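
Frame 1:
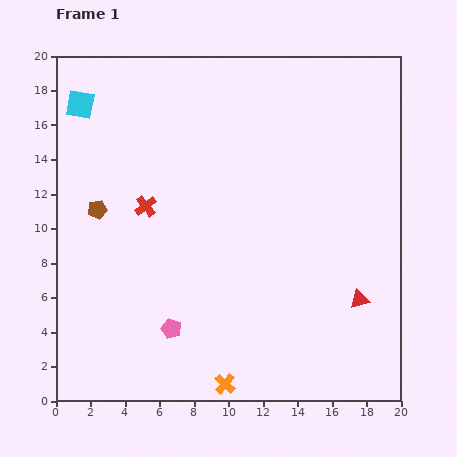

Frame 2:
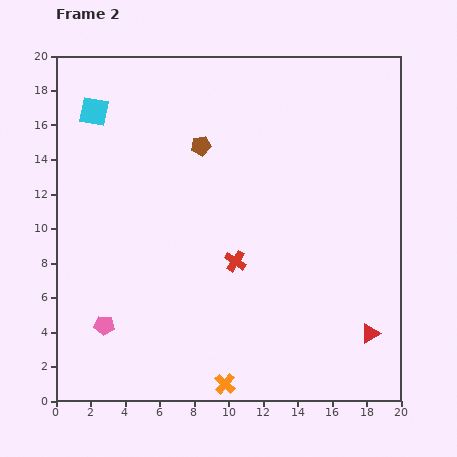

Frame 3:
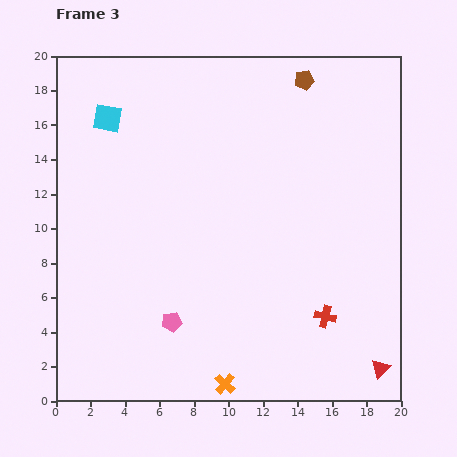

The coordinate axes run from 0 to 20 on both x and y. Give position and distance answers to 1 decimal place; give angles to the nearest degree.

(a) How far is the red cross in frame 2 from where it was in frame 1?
6.1

The red cross moved from (5.2, 11.3) to (10.4, 8.1), a distance of √(5.2² + 3.2²) ≈ 6.1.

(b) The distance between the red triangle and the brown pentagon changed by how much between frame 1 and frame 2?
-1.4

Distance in frame 1: 16.1. Distance in frame 2: 14.7.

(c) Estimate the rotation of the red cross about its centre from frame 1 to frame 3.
38° counter-clockwise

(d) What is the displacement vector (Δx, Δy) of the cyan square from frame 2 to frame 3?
(0.8, -0.4)

The cyan square was at (2.2, 16.8) in frame 2 and (3.0, 16.4) in frame 3.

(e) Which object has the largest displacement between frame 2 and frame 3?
the brown pentagon

(moved 7.1; next 6.1)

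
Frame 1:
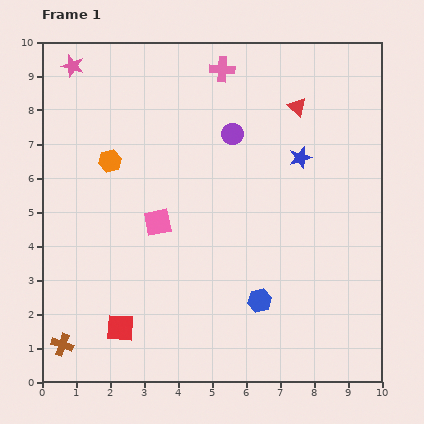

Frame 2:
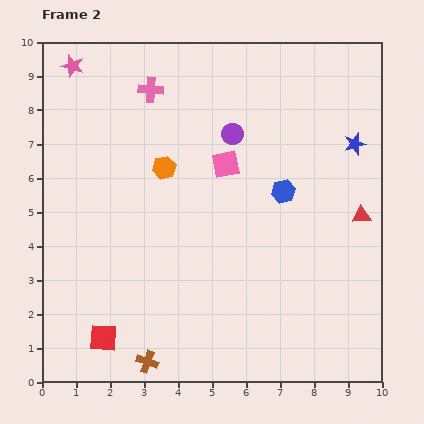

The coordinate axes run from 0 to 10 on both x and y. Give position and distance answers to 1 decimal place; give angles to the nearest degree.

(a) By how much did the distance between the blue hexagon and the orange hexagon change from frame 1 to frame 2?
-2.4

Distance in frame 1: 6.0. Distance in frame 2: 3.6.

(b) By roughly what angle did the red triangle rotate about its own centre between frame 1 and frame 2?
48° counter-clockwise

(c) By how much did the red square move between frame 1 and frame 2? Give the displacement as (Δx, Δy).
(-0.5, -0.3)

The red square was at (2.3, 1.6) in frame 1 and (1.8, 1.3) in frame 2.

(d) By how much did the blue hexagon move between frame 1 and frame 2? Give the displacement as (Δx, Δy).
(0.7, 3.2)

The blue hexagon was at (6.4, 2.4) in frame 1 and (7.1, 5.6) in frame 2.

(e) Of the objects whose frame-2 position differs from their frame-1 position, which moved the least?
the red square

(moved 0.6)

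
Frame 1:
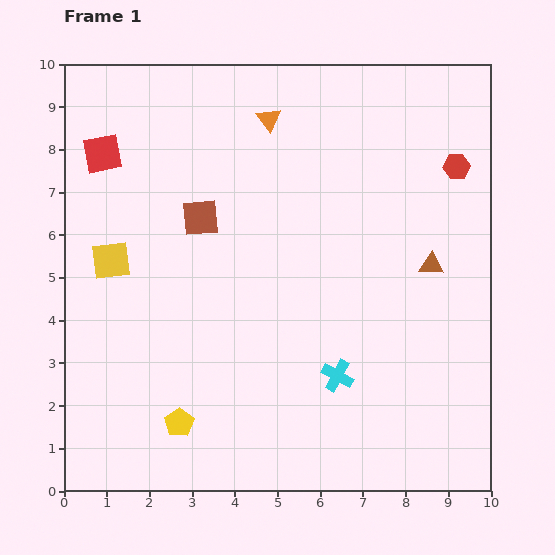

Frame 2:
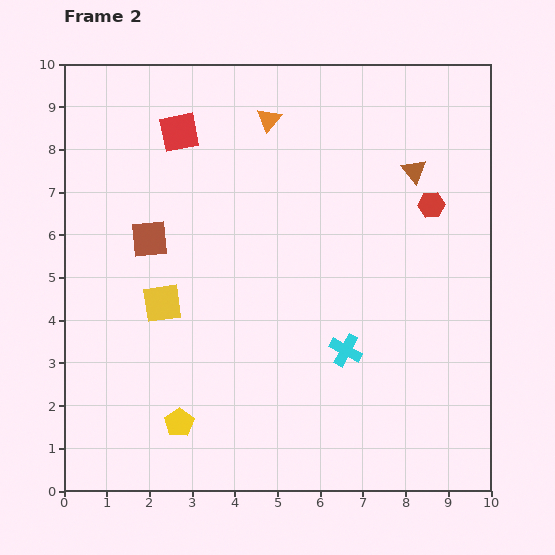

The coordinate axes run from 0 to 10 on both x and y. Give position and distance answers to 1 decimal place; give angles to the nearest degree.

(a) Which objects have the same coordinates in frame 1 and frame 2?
the yellow pentagon, the orange triangle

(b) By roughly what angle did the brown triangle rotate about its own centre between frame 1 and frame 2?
46° clockwise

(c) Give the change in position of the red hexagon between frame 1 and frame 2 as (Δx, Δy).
(-0.6, -0.9)

The red hexagon was at (9.2, 7.6) in frame 1 and (8.6, 6.7) in frame 2.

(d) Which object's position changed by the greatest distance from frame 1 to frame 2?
the brown triangle

(moved 2.2; next 1.9)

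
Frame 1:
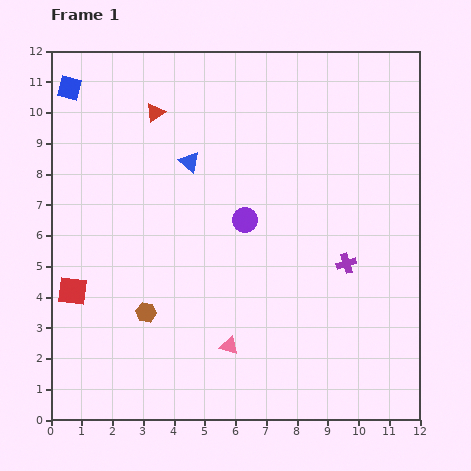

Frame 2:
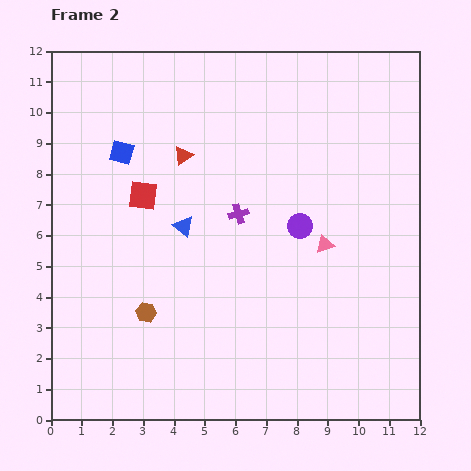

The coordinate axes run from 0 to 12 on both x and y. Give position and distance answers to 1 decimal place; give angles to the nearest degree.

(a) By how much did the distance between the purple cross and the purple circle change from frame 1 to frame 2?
-1.6

Distance in frame 1: 3.6. Distance in frame 2: 2.0.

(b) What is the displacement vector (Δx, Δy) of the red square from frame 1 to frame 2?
(2.3, 3.1)

The red square was at (0.7, 4.2) in frame 1 and (3.0, 7.3) in frame 2.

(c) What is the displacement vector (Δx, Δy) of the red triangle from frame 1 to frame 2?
(0.9, -1.4)

The red triangle was at (3.4, 10.0) in frame 1 and (4.3, 8.6) in frame 2.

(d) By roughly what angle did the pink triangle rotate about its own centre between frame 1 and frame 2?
34° counter-clockwise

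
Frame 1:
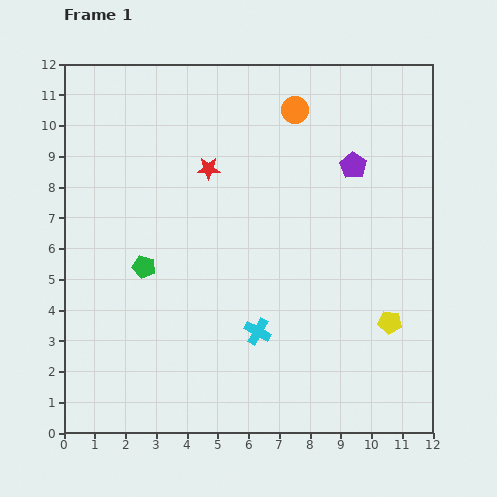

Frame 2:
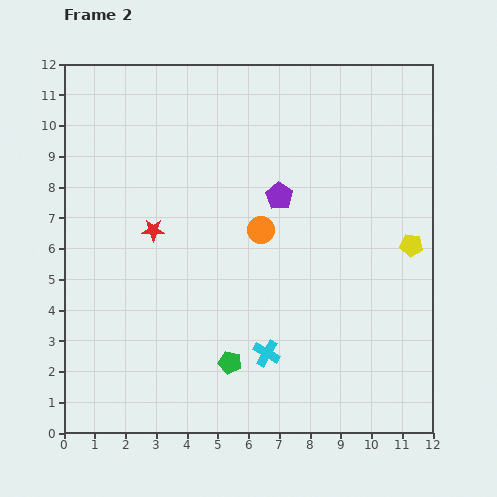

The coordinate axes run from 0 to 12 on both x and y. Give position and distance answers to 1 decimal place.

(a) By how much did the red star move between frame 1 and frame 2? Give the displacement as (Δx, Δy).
(-1.8, -2.0)

The red star was at (4.7, 8.6) in frame 1 and (2.9, 6.6) in frame 2.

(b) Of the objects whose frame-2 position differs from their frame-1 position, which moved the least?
the cyan cross

(moved 0.8)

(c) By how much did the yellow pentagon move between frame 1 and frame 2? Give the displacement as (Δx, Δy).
(0.7, 2.5)

The yellow pentagon was at (10.6, 3.6) in frame 1 and (11.3, 6.1) in frame 2.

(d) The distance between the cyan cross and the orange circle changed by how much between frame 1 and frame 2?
-3.3

Distance in frame 1: 7.3. Distance in frame 2: 4.0.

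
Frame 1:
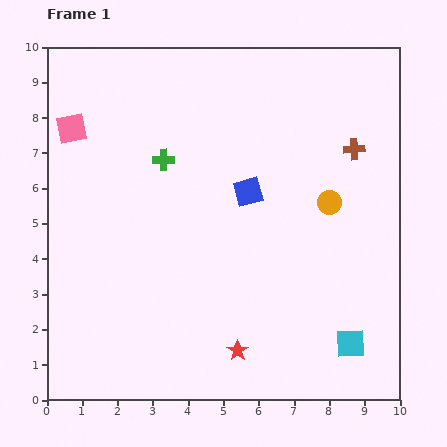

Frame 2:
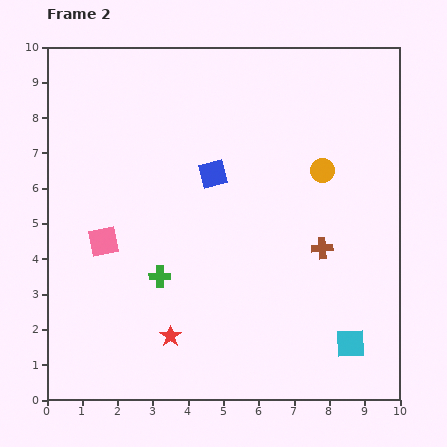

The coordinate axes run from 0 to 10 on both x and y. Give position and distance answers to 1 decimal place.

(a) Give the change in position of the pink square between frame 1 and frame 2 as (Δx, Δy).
(0.9, -3.2)

The pink square was at (0.7, 7.7) in frame 1 and (1.6, 4.5) in frame 2.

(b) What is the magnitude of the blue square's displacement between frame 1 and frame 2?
1.1

The blue square moved from (5.7, 5.9) to (4.7, 6.4), a distance of √(1.0² + 0.5²) ≈ 1.1.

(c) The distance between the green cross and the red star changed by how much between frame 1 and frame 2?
-4.1

Distance in frame 1: 5.8. Distance in frame 2: 1.7.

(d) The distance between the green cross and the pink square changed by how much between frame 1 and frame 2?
-0.9

Distance in frame 1: 2.8. Distance in frame 2: 1.9.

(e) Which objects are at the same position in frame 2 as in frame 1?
the cyan square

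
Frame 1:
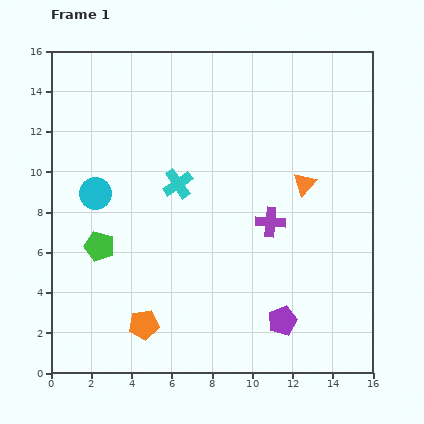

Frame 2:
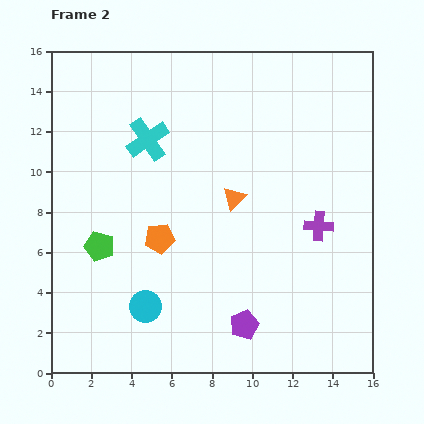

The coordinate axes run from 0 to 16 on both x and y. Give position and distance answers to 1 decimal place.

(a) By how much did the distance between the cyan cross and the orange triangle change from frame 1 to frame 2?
-1.1

Distance in frame 1: 6.3. Distance in frame 2: 5.2.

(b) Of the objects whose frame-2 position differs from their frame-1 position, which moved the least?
the purple pentagon

(moved 1.9)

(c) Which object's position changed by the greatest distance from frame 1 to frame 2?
the cyan circle

(moved 6.1; next 4.4)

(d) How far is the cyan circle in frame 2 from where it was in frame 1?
6.1

The cyan circle moved from (2.2, 8.9) to (4.7, 3.3), a distance of √(2.5² + 5.6²) ≈ 6.1.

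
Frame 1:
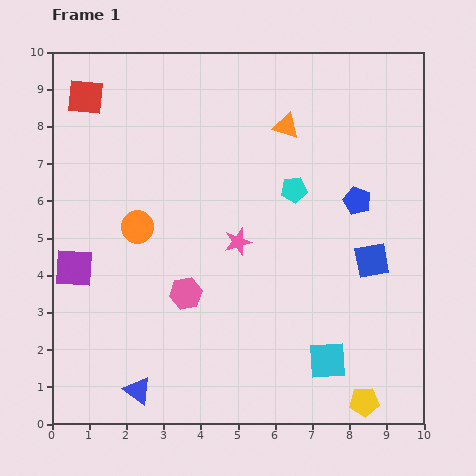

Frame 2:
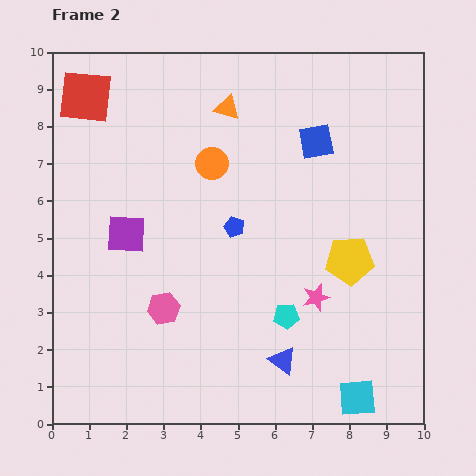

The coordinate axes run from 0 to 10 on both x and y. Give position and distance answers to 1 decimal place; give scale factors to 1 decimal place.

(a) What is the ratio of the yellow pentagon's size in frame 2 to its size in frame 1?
1.7×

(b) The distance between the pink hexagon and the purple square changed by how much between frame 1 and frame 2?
-0.9

Distance in frame 1: 3.1. Distance in frame 2: 2.2.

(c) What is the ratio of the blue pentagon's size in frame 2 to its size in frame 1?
0.7×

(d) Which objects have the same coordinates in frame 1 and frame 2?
the red square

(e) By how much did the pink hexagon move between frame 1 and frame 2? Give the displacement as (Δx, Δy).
(-0.6, -0.4)

The pink hexagon was at (3.6, 3.5) in frame 1 and (3.0, 3.1) in frame 2.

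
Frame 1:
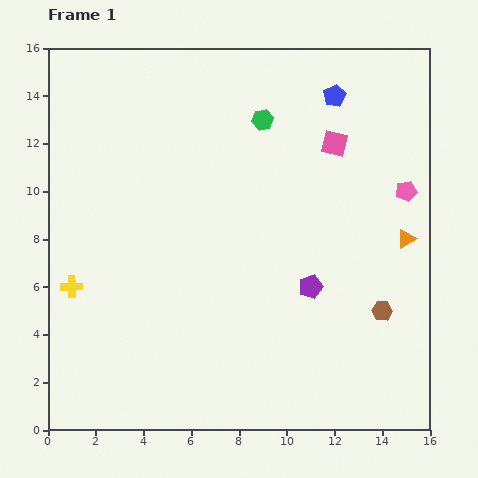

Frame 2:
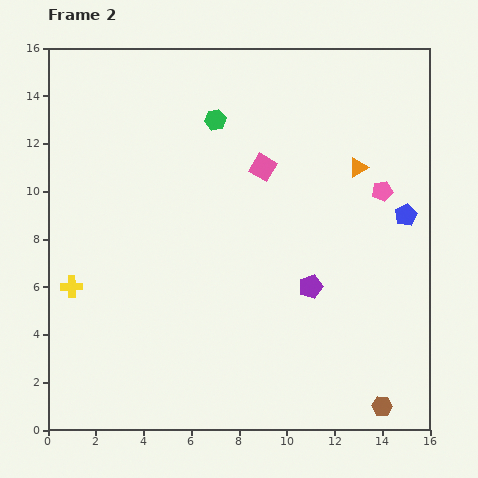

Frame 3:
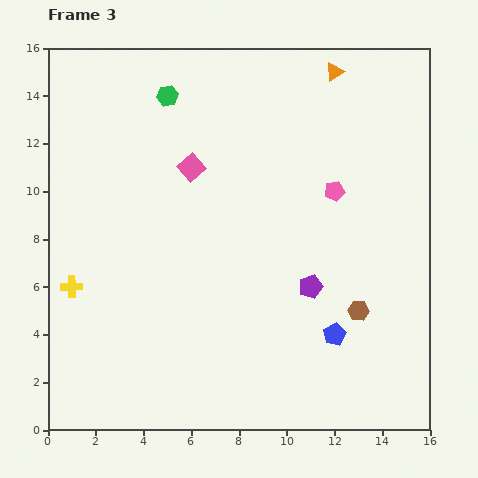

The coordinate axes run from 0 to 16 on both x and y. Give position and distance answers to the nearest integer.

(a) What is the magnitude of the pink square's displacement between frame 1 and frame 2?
3

The pink square moved from (12, 12) to (9, 11), a distance of √(3² + 1²) ≈ 3.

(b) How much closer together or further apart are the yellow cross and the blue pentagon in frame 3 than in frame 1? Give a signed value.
-3

Distance in frame 1: 14. Distance in frame 3: 11.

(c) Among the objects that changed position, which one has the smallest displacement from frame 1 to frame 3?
the brown hexagon

(moved 1)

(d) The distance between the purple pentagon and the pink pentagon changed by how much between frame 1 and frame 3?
-2

Distance in frame 1: 6. Distance in frame 3: 4.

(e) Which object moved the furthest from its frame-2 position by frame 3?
the blue pentagon

(moved 6; next 4)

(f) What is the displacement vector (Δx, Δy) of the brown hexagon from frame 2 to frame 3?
(-1, 4)

The brown hexagon was at (14, 1) in frame 2 and (13, 5) in frame 3.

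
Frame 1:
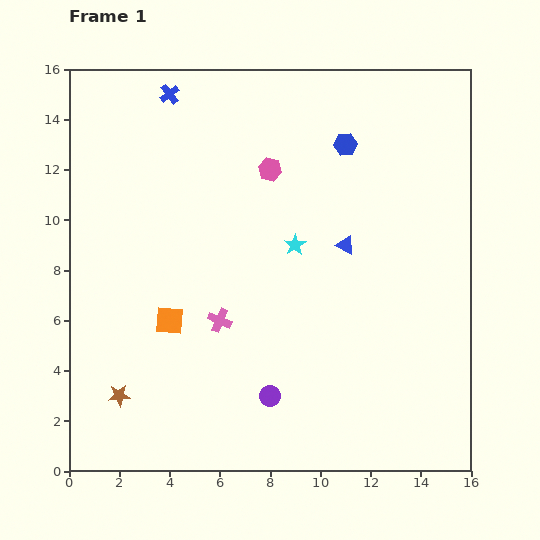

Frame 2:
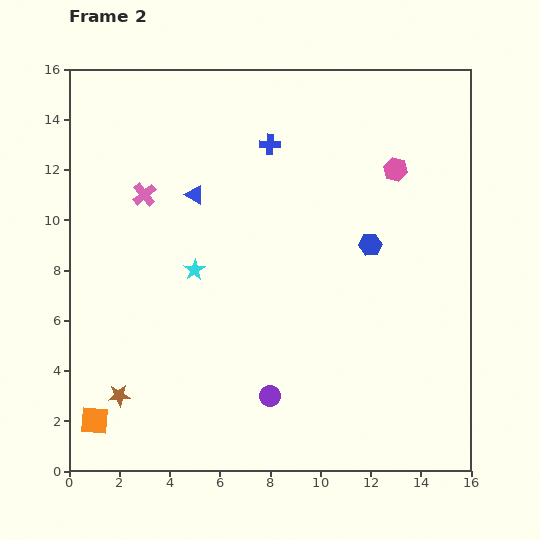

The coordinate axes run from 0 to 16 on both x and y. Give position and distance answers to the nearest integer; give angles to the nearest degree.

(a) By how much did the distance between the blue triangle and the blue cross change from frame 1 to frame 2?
-5

Distance in frame 1: 9. Distance in frame 2: 4.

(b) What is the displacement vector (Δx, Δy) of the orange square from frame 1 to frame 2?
(-3, -4)

The orange square was at (4, 6) in frame 1 and (1, 2) in frame 2.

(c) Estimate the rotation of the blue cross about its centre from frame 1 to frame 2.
39° clockwise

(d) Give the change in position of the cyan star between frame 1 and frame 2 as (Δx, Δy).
(-4, -1)

The cyan star was at (9, 9) in frame 1 and (5, 8) in frame 2.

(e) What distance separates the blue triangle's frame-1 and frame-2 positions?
6

The blue triangle moved from (11, 9) to (5, 11), a distance of √(6² + 2²) ≈ 6.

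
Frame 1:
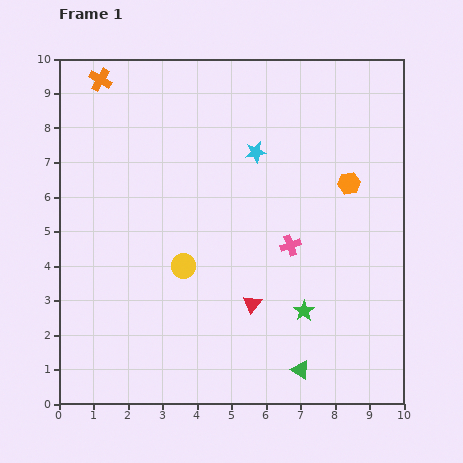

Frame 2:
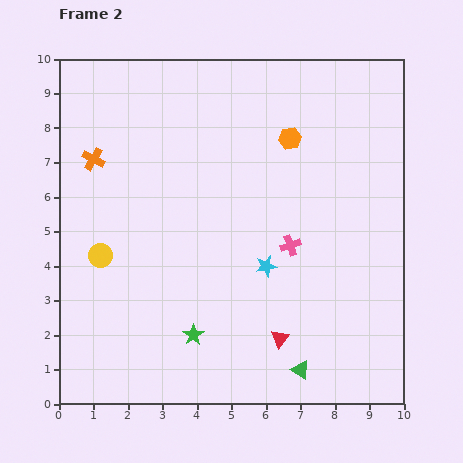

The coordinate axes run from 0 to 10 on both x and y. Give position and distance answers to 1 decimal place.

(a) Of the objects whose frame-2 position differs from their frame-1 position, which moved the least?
the red triangle

(moved 1.3)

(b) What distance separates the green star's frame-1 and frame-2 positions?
3.3

The green star moved from (7.1, 2.7) to (3.9, 2.0), a distance of √(3.2² + 0.7²) ≈ 3.3.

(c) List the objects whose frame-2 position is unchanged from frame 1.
the green triangle, the pink cross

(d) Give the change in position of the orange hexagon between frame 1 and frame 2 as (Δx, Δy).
(-1.7, 1.3)

The orange hexagon was at (8.4, 6.4) in frame 1 and (6.7, 7.7) in frame 2.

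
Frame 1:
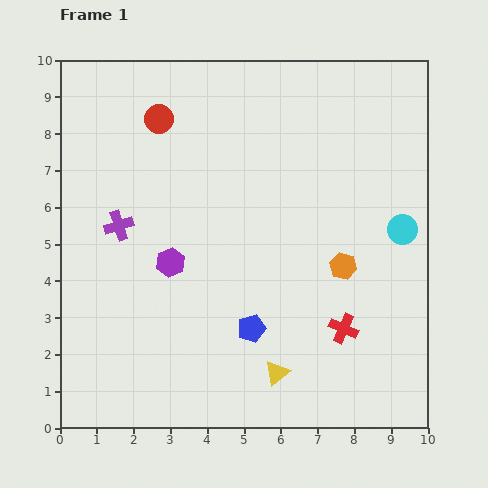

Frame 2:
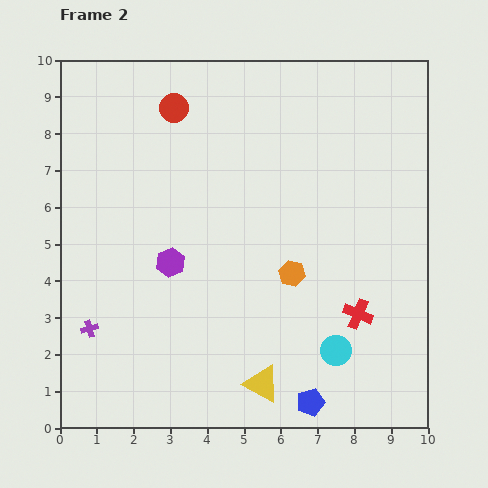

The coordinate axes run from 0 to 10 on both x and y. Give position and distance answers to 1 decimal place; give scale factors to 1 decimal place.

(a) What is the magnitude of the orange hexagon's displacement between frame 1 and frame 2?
1.4

The orange hexagon moved from (7.7, 4.4) to (6.3, 4.2), a distance of √(1.4² + 0.2²) ≈ 1.4.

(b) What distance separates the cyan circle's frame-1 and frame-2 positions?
3.8

The cyan circle moved from (9.3, 5.4) to (7.5, 2.1), a distance of √(1.8² + 3.3²) ≈ 3.8.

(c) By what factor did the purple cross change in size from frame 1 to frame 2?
0.6×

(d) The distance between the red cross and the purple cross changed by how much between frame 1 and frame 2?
+0.6

Distance in frame 1: 6.7. Distance in frame 2: 7.3.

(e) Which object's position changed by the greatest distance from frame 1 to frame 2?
the cyan circle

(moved 3.8; next 2.9)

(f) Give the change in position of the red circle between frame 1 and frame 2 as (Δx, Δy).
(0.4, 0.3)

The red circle was at (2.7, 8.4) in frame 1 and (3.1, 8.7) in frame 2.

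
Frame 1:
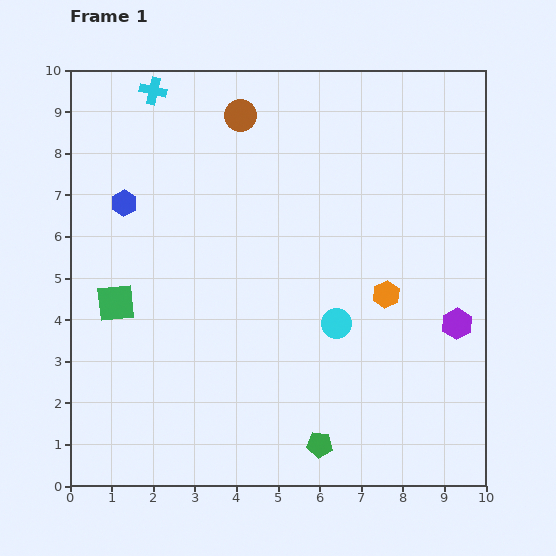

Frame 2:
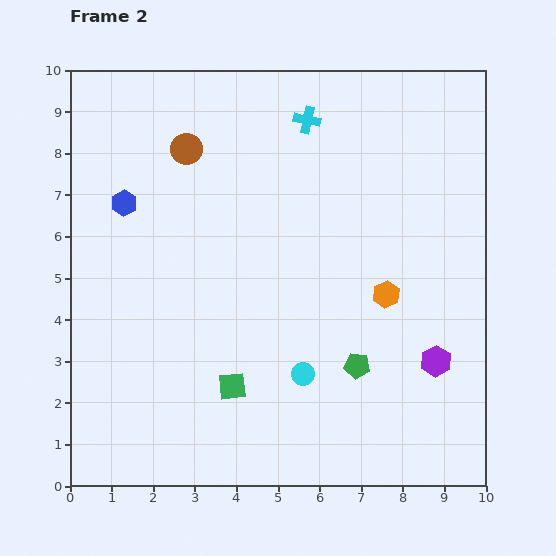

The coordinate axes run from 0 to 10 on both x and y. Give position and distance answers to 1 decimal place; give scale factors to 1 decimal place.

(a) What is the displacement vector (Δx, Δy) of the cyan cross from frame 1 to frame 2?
(3.7, -0.7)

The cyan cross was at (2.0, 9.5) in frame 1 and (5.7, 8.8) in frame 2.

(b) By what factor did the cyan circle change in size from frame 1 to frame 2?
0.7×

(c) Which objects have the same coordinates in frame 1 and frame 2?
the orange hexagon, the blue hexagon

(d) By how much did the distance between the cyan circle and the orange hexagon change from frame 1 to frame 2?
+1.4

Distance in frame 1: 1.4. Distance in frame 2: 2.8.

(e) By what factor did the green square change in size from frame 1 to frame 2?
0.7×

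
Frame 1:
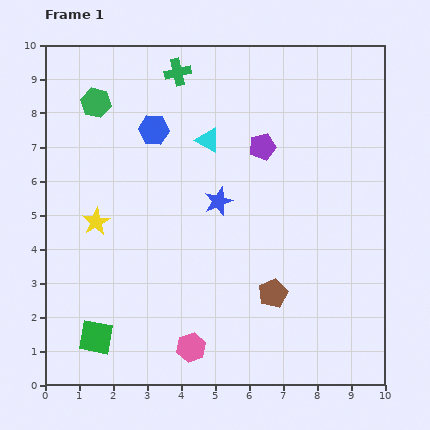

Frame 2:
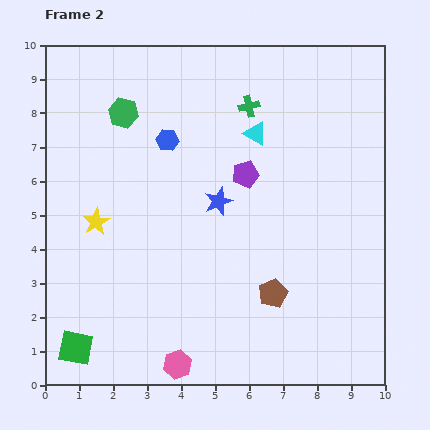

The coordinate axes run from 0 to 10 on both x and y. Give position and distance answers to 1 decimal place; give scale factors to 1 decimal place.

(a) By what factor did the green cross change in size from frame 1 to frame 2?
0.8×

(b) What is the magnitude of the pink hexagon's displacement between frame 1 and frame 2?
0.6

The pink hexagon moved from (4.3, 1.1) to (3.9, 0.6), a distance of √(0.4² + 0.5²) ≈ 0.6.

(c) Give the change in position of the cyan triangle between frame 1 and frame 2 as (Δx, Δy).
(1.4, 0.2)

The cyan triangle was at (4.8, 7.2) in frame 1 and (6.2, 7.4) in frame 2.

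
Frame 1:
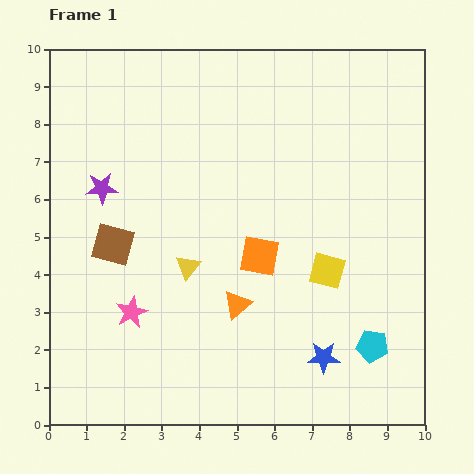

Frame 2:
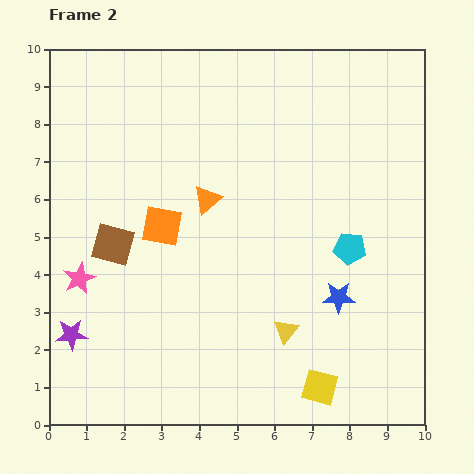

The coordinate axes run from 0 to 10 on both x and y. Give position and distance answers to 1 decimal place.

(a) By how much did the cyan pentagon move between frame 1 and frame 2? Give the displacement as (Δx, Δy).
(-0.6, 2.6)

The cyan pentagon was at (8.6, 2.1) in frame 1 and (8.0, 4.7) in frame 2.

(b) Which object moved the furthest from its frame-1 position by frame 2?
the purple star

(moved 4.0; next 3.1)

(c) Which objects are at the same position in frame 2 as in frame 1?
the brown square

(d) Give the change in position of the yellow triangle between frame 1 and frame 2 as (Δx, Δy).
(2.6, -1.7)

The yellow triangle was at (3.7, 4.2) in frame 1 and (6.3, 2.5) in frame 2.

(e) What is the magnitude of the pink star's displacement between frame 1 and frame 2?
1.7

The pink star moved from (2.2, 3.0) to (0.8, 3.9), a distance of √(1.4² + 0.9²) ≈ 1.7.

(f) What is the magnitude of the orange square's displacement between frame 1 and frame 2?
2.7

The orange square moved from (5.6, 4.5) to (3.0, 5.3), a distance of √(2.6² + 0.8²) ≈ 2.7.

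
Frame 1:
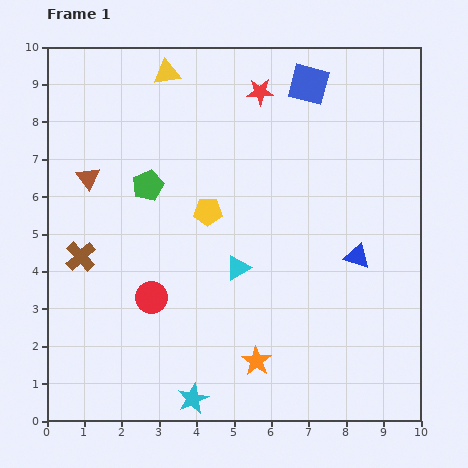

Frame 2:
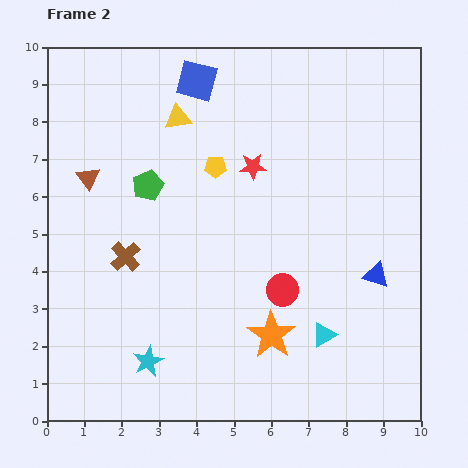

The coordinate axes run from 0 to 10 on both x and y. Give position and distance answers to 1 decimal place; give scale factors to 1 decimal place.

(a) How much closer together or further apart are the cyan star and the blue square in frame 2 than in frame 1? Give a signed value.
-1.4

Distance in frame 1: 9.0. Distance in frame 2: 7.6.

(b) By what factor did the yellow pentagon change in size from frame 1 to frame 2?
0.8×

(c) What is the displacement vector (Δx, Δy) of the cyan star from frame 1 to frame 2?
(-1.2, 1.0)

The cyan star was at (3.9, 0.6) in frame 1 and (2.7, 1.6) in frame 2.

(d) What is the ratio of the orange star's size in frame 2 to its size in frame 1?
1.6×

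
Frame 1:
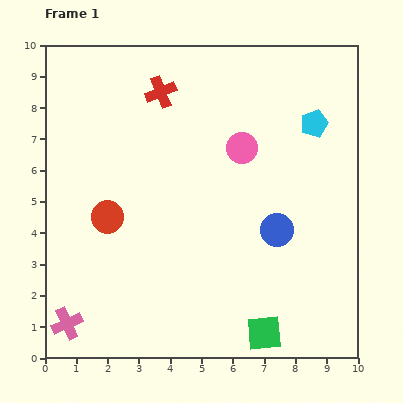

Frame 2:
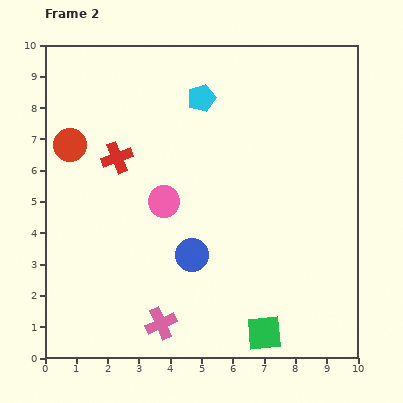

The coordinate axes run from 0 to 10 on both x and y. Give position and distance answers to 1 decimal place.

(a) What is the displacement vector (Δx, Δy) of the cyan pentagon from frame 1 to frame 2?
(-3.6, 0.8)

The cyan pentagon was at (8.6, 7.5) in frame 1 and (5.0, 8.3) in frame 2.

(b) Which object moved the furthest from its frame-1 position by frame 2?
the cyan pentagon

(moved 3.7; next 3.0)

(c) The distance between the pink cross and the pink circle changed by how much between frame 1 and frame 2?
-4.0

Distance in frame 1: 7.9. Distance in frame 2: 3.9.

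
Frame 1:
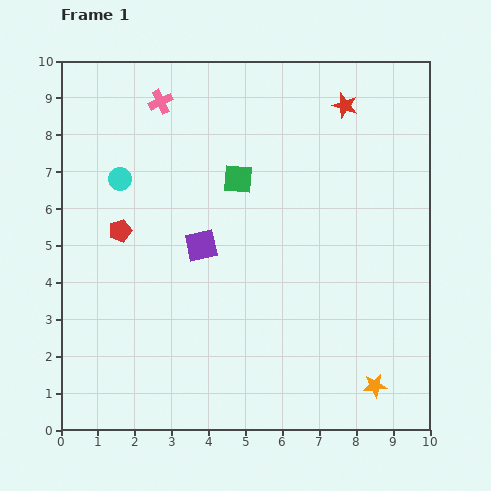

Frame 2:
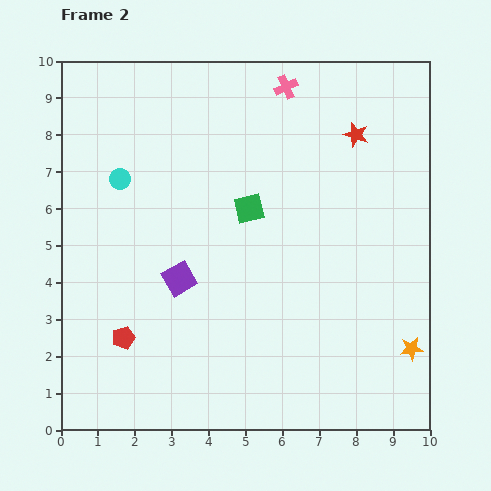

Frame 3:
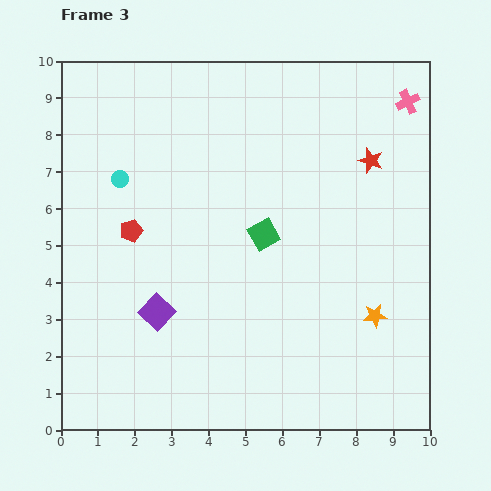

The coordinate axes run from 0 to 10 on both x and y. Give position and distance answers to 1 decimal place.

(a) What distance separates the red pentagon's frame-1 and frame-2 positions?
2.9

The red pentagon moved from (1.6, 5.4) to (1.7, 2.5), a distance of √(0.1² + 2.9²) ≈ 2.9.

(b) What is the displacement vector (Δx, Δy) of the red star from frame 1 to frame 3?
(0.7, -1.5)

The red star was at (7.7, 8.8) in frame 1 and (8.4, 7.3) in frame 3.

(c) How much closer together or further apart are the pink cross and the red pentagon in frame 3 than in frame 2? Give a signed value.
+0.2

Distance in frame 2: 8.1. Distance in frame 3: 8.3.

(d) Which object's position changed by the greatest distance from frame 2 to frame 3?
the pink cross

(moved 3.3; next 2.9)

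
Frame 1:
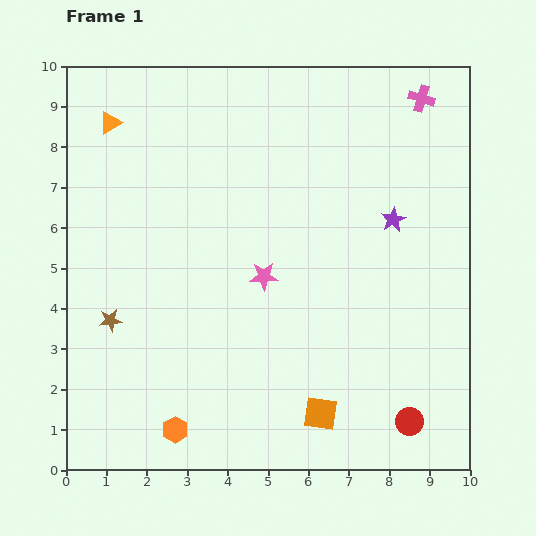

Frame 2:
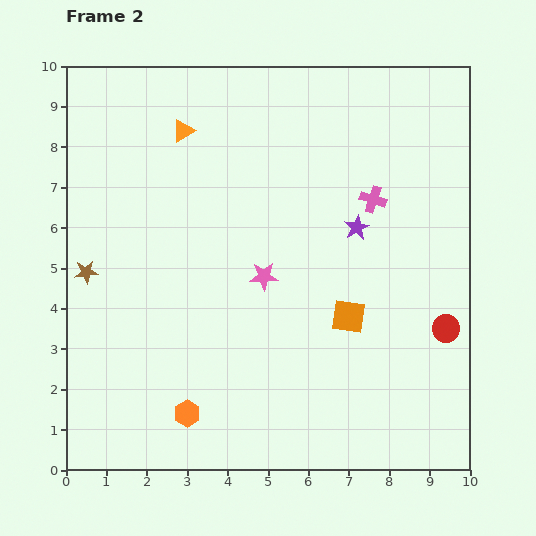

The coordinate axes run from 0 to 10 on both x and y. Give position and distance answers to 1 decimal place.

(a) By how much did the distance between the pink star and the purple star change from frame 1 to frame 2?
-0.9

Distance in frame 1: 3.5. Distance in frame 2: 2.6.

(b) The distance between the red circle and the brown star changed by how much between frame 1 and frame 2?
+1.2

Distance in frame 1: 7.8. Distance in frame 2: 9.0.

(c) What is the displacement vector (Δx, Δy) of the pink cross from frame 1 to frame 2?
(-1.2, -2.5)

The pink cross was at (8.8, 9.2) in frame 1 and (7.6, 6.7) in frame 2.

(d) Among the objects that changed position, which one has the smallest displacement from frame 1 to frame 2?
the orange hexagon

(moved 0.5)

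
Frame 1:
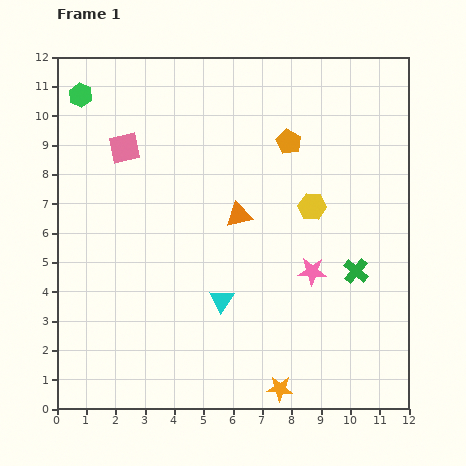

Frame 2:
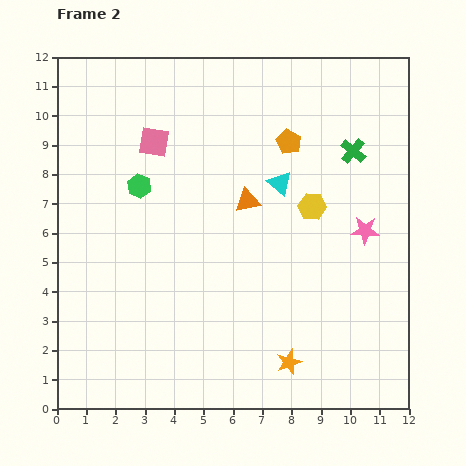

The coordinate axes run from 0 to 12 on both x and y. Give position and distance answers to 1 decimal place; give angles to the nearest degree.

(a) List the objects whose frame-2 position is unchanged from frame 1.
the orange pentagon, the yellow hexagon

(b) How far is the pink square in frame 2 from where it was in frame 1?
1.0

The pink square moved from (2.3, 8.9) to (3.3, 9.1), a distance of √(1.0² + 0.2²) ≈ 1.0.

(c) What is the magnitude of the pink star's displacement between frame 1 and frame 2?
2.3

The pink star moved from (8.7, 4.7) to (10.5, 6.1), a distance of √(1.8² + 1.4²) ≈ 2.3.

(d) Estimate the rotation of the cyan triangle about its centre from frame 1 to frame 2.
23° counter-clockwise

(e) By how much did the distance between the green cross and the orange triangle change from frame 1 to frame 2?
-0.4

Distance in frame 1: 4.4. Distance in frame 2: 4.0.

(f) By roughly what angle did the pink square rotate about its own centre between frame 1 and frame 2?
22° clockwise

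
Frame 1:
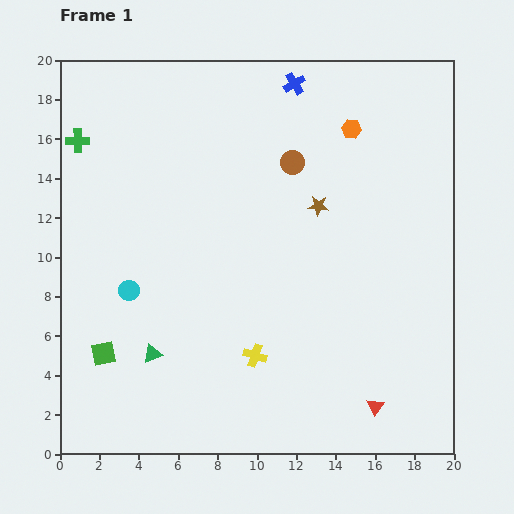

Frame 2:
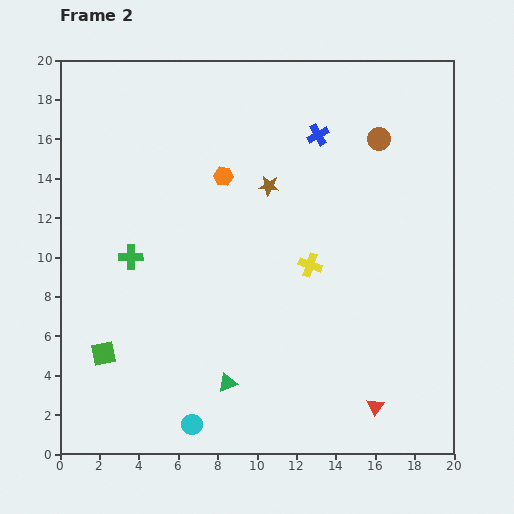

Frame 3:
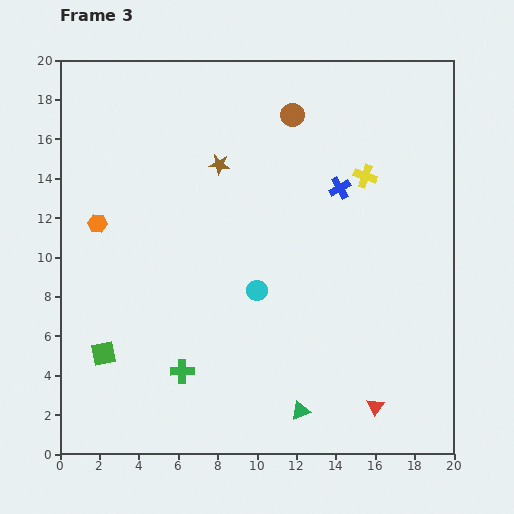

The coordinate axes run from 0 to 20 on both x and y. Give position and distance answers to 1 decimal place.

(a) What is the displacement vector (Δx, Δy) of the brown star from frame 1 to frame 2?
(-2.5, 1.0)

The brown star was at (13.1, 12.6) in frame 1 and (10.6, 13.6) in frame 2.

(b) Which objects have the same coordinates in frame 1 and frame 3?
the red triangle, the green square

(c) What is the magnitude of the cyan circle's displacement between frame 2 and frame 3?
7.6

The cyan circle moved from (6.7, 1.5) to (10.0, 8.3), a distance of √(3.3² + 6.8²) ≈ 7.6.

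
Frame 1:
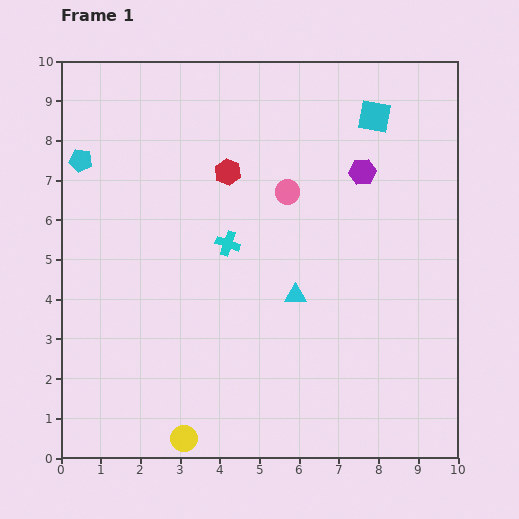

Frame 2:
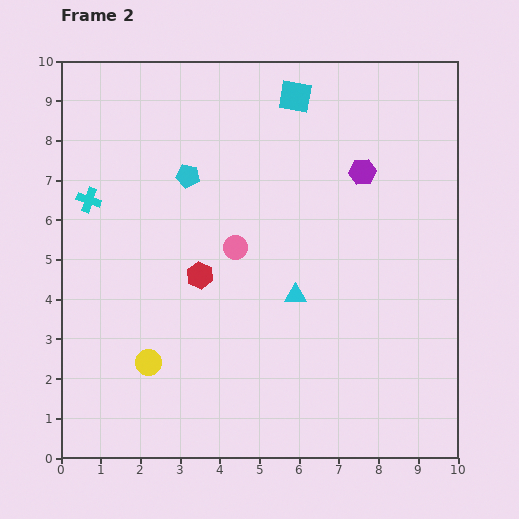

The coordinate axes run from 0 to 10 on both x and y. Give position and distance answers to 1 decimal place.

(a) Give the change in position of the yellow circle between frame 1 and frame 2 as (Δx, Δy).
(-0.9, 1.9)

The yellow circle was at (3.1, 0.5) in frame 1 and (2.2, 2.4) in frame 2.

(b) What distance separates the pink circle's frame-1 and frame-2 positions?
1.9

The pink circle moved from (5.7, 6.7) to (4.4, 5.3), a distance of √(1.3² + 1.4²) ≈ 1.9.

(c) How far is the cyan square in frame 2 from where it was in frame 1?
2.1

The cyan square moved from (7.9, 8.6) to (5.9, 9.1), a distance of √(2.0² + 0.5²) ≈ 2.1.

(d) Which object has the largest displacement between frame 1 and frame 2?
the cyan cross

(moved 3.7; next 2.7)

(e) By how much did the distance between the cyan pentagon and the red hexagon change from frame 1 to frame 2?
-1.2

Distance in frame 1: 3.7. Distance in frame 2: 2.5.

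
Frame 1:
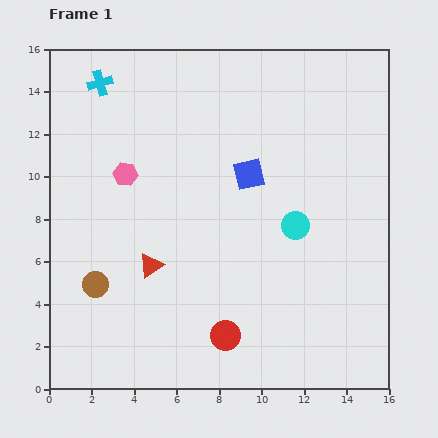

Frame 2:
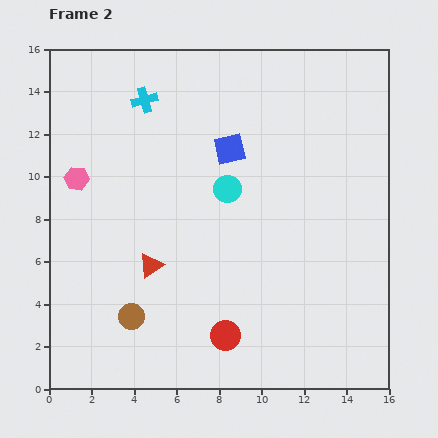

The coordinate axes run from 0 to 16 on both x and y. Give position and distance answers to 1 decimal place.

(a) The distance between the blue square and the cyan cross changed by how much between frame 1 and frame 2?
-3.6

Distance in frame 1: 8.2. Distance in frame 2: 4.6.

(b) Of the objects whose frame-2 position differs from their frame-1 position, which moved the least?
the blue square

(moved 1.5)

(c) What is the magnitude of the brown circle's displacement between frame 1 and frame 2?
2.3

The brown circle moved from (2.2, 4.9) to (3.9, 3.4), a distance of √(1.7² + 1.5²) ≈ 2.3.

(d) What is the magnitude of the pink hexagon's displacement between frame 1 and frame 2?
2.3

The pink hexagon moved from (3.6, 10.1) to (1.3, 9.9), a distance of √(2.3² + 0.2²) ≈ 2.3.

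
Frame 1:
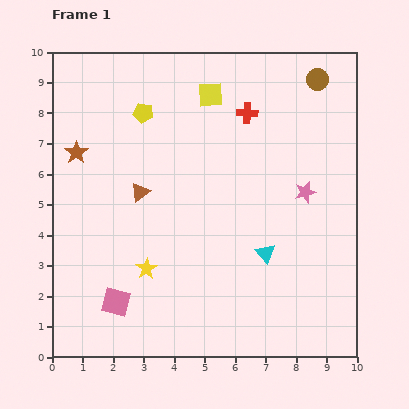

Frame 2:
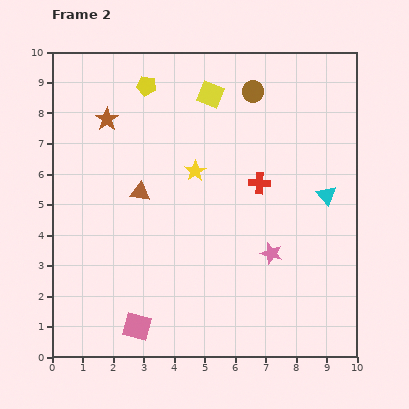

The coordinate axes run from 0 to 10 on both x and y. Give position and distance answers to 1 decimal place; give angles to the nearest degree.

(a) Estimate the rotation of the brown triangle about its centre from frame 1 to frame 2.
44° clockwise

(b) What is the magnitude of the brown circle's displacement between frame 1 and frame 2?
2.1

The brown circle moved from (8.7, 9.1) to (6.6, 8.7), a distance of √(2.1² + 0.4²) ≈ 2.1.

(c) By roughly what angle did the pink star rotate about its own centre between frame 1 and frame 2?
31° clockwise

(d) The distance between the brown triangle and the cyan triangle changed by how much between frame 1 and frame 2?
+1.5

Distance in frame 1: 4.6. Distance in frame 2: 6.1.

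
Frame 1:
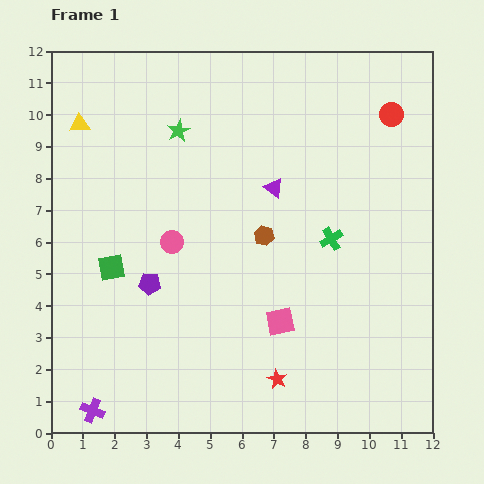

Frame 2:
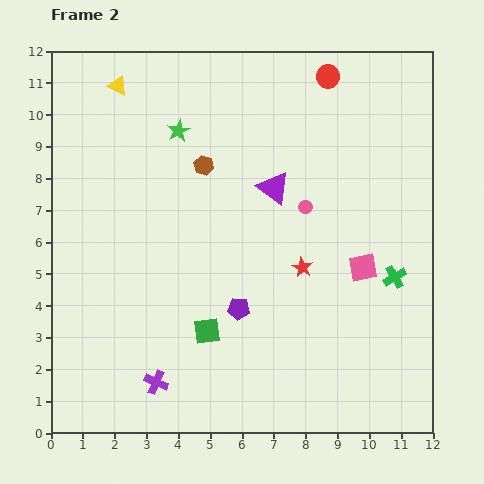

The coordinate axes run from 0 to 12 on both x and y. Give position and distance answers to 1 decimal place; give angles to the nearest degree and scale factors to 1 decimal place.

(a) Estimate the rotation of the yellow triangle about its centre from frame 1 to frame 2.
30° clockwise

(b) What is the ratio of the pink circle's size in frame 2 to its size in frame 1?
0.6×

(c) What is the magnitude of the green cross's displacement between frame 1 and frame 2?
2.3

The green cross moved from (8.8, 6.1) to (10.8, 4.9), a distance of √(2.0² + 1.2²) ≈ 2.3.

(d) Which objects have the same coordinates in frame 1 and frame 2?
the purple triangle, the green star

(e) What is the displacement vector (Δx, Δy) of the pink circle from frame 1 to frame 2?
(4.2, 1.1)

The pink circle was at (3.8, 6.0) in frame 1 and (8.0, 7.1) in frame 2.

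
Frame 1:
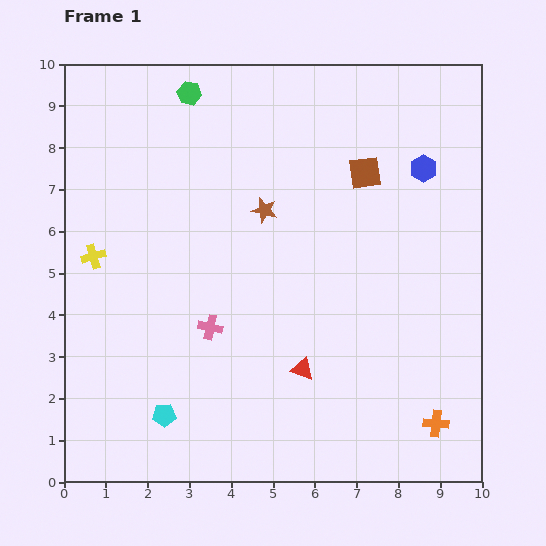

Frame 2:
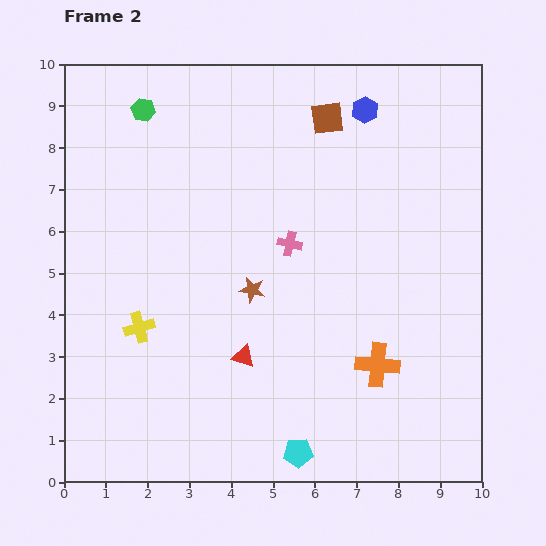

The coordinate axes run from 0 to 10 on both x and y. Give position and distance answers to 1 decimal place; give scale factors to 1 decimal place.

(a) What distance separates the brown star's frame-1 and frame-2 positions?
1.9

The brown star moved from (4.8, 6.5) to (4.5, 4.6), a distance of √(0.3² + 1.9²) ≈ 1.9.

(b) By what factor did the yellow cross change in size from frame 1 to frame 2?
1.3×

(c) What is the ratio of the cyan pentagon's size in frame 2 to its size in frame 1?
1.3×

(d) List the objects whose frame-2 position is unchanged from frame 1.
none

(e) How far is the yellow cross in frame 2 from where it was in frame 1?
2.0

The yellow cross moved from (0.7, 5.4) to (1.8, 3.7), a distance of √(1.1² + 1.7²) ≈ 2.0.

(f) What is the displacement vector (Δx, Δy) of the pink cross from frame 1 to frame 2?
(1.9, 2.0)

The pink cross was at (3.5, 3.7) in frame 1 and (5.4, 5.7) in frame 2.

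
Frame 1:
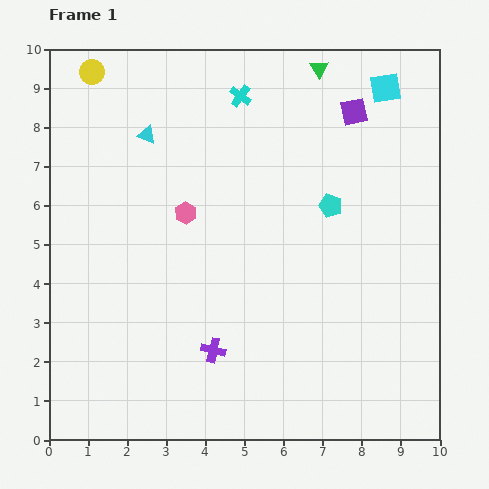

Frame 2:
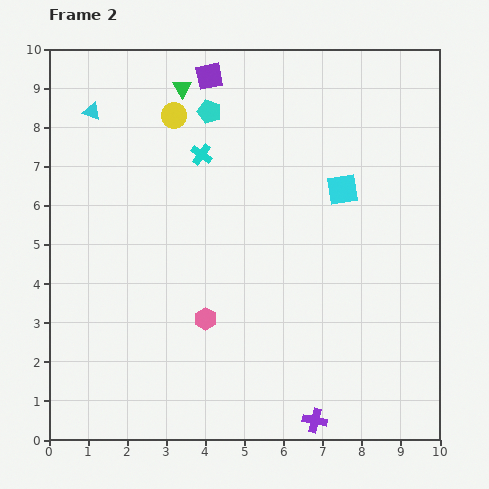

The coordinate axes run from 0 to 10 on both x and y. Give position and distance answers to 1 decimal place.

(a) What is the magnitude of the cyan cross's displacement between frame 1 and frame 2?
1.8

The cyan cross moved from (4.9, 8.8) to (3.9, 7.3), a distance of √(1.0² + 1.5²) ≈ 1.8.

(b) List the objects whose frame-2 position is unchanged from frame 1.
none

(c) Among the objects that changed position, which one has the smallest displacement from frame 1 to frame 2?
the cyan triangle

(moved 1.5)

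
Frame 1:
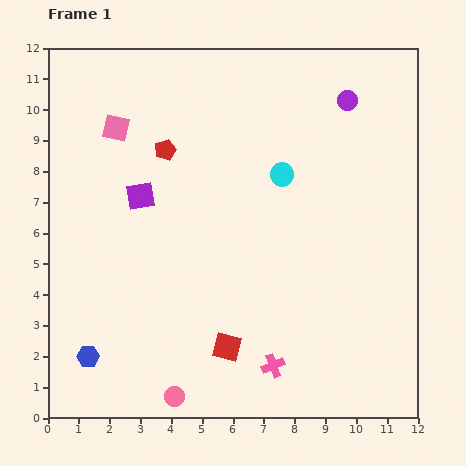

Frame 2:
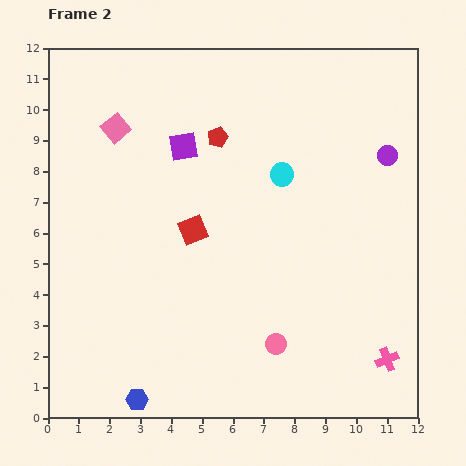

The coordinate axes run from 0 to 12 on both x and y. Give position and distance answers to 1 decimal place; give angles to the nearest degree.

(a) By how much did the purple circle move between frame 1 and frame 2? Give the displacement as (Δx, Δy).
(1.3, -1.8)

The purple circle was at (9.7, 10.3) in frame 1 and (11.0, 8.5) in frame 2.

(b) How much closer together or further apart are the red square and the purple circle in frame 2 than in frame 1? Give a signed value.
-2.2

Distance in frame 1: 8.9. Distance in frame 2: 6.7.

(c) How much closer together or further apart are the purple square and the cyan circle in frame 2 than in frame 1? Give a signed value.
-1.4

Distance in frame 1: 4.7. Distance in frame 2: 3.3.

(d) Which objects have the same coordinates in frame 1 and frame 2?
the pink square, the cyan circle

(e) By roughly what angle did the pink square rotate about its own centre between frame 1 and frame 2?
39° clockwise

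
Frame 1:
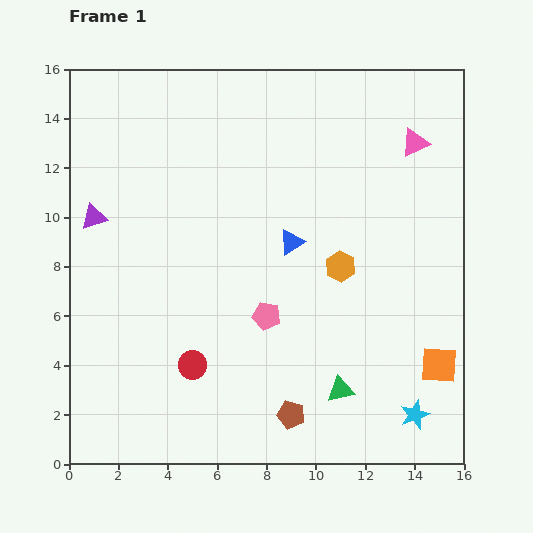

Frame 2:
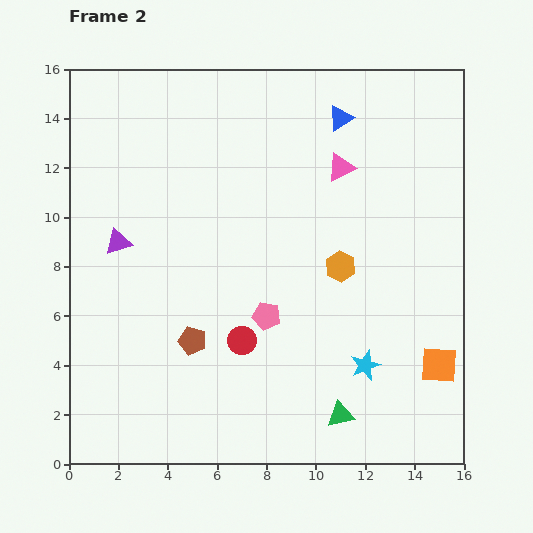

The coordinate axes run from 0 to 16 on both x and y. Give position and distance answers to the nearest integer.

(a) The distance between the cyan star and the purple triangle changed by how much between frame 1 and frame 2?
-4

Distance in frame 1: 15. Distance in frame 2: 11.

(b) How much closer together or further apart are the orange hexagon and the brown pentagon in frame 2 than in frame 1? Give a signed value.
+1

Distance in frame 1: 6. Distance in frame 2: 7.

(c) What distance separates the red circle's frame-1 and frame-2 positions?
2

The red circle moved from (5, 4) to (7, 5), a distance of √(2² + 1²) ≈ 2.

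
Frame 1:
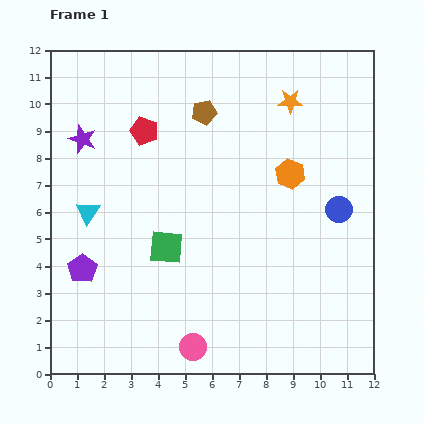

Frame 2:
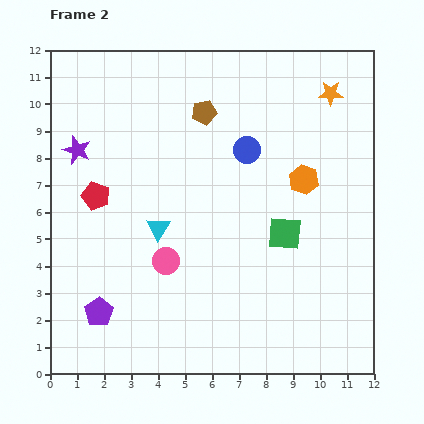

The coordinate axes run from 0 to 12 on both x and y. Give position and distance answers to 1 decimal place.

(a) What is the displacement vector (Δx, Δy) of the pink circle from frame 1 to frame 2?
(-1.0, 3.2)

The pink circle was at (5.3, 1.0) in frame 1 and (4.3, 4.2) in frame 2.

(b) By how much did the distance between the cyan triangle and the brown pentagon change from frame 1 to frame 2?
-1.1

Distance in frame 1: 5.7. Distance in frame 2: 4.6.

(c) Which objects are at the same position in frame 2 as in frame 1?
the brown pentagon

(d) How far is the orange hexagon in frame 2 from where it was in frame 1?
0.5

The orange hexagon moved from (8.9, 7.4) to (9.4, 7.2), a distance of √(0.5² + 0.2²) ≈ 0.5.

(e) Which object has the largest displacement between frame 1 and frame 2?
the green square

(moved 4.4; next 4.0)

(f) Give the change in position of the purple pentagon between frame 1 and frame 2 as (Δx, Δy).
(0.6, -1.6)

The purple pentagon was at (1.2, 3.9) in frame 1 and (1.8, 2.3) in frame 2.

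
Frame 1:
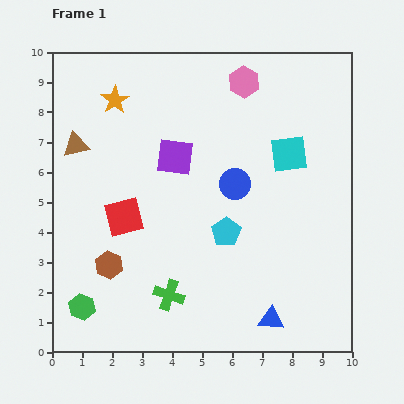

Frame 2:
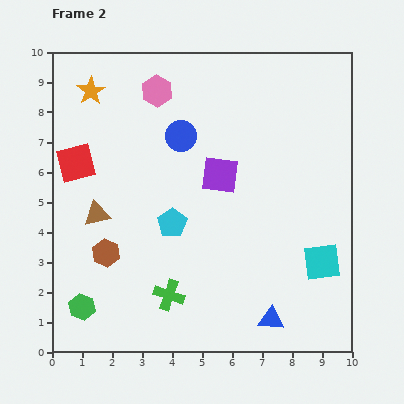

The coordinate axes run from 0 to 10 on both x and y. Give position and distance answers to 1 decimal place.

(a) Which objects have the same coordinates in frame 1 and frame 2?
the blue triangle, the green hexagon, the green cross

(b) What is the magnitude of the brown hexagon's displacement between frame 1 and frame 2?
0.4

The brown hexagon moved from (1.9, 2.9) to (1.8, 3.3), a distance of √(0.1² + 0.4²) ≈ 0.4.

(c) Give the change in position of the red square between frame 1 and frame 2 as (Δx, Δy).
(-1.6, 1.8)

The red square was at (2.4, 4.5) in frame 1 and (0.8, 6.3) in frame 2.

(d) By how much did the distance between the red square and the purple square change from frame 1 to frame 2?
+2.2

Distance in frame 1: 2.6. Distance in frame 2: 4.8.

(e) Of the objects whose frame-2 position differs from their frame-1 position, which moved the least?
the brown hexagon

(moved 0.4)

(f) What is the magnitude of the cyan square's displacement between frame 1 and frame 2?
3.8

The cyan square moved from (7.9, 6.6) to (9.0, 3.0), a distance of √(1.1² + 3.6²) ≈ 3.8.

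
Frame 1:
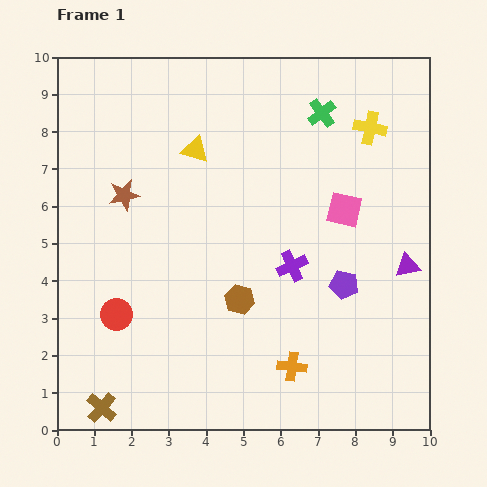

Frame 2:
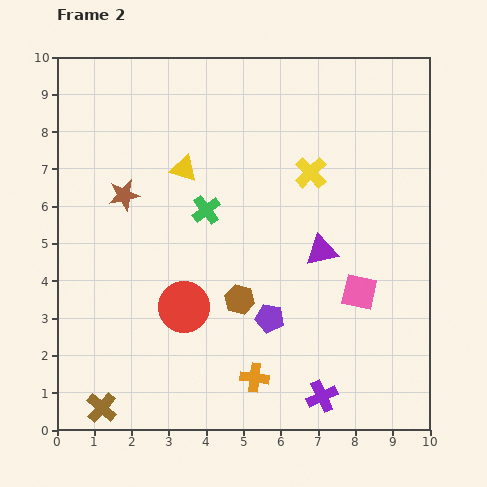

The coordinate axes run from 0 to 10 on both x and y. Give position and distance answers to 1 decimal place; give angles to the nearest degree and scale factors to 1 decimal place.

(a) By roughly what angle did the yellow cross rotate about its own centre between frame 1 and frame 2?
34° clockwise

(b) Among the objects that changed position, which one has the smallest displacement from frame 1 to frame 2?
the yellow triangle

(moved 0.6)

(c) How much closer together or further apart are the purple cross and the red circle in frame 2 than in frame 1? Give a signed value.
-0.5

Distance in frame 1: 4.9. Distance in frame 2: 4.4.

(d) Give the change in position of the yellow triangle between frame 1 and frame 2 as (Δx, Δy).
(-0.3, -0.5)

The yellow triangle was at (3.7, 7.5) in frame 1 and (3.4, 7.0) in frame 2.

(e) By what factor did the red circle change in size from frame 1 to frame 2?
1.6×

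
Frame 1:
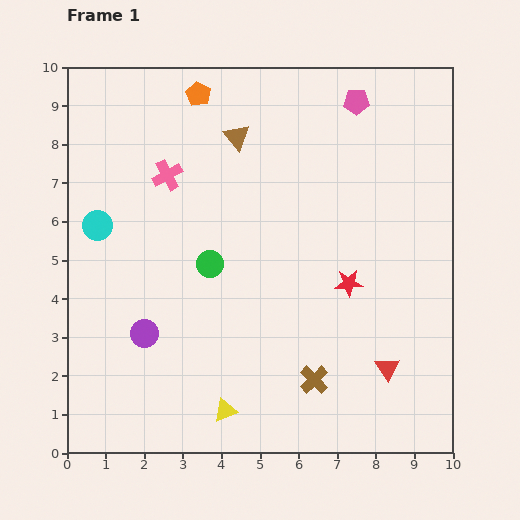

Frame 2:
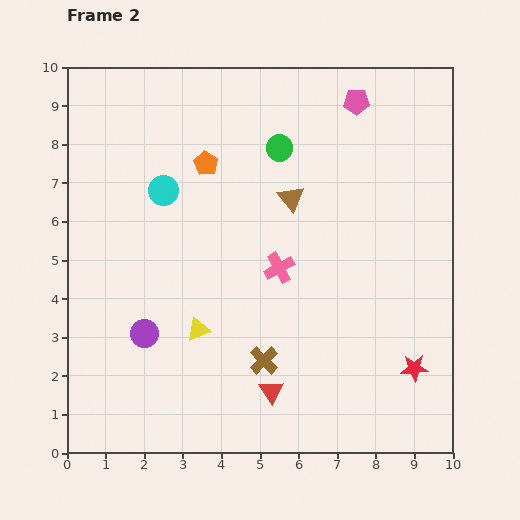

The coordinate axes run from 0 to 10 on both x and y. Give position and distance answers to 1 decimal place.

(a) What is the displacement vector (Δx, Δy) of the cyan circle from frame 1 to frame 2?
(1.7, 0.9)

The cyan circle was at (0.8, 5.9) in frame 1 and (2.5, 6.8) in frame 2.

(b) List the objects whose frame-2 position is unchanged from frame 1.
the pink pentagon, the purple circle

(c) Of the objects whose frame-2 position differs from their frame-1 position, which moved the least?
the brown cross

(moved 1.4)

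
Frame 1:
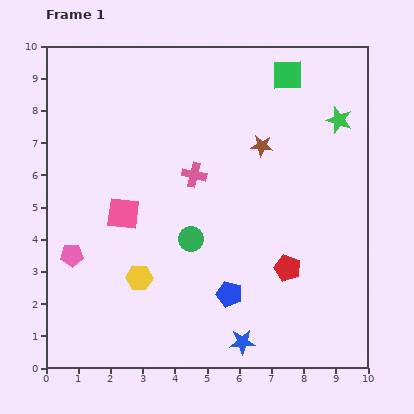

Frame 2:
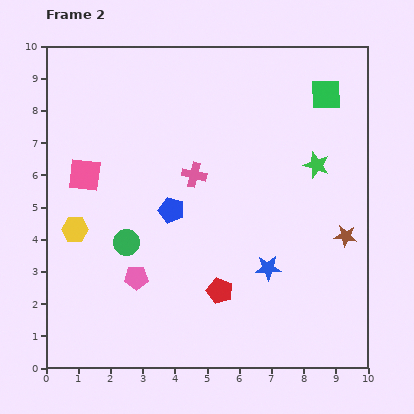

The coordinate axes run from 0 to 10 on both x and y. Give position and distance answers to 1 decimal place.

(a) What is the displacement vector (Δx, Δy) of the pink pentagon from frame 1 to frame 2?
(2.0, -0.7)

The pink pentagon was at (0.8, 3.5) in frame 1 and (2.8, 2.8) in frame 2.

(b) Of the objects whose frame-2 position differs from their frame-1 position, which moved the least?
the green square

(moved 1.3)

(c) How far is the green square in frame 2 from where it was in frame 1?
1.3

The green square moved from (7.5, 9.1) to (8.7, 8.5), a distance of √(1.2² + 0.6²) ≈ 1.3.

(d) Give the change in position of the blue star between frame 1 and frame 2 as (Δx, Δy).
(0.8, 2.3)

The blue star was at (6.1, 0.8) in frame 1 and (6.9, 3.1) in frame 2.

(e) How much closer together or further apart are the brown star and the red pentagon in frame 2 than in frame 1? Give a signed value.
+0.4

Distance in frame 1: 3.9. Distance in frame 2: 4.3.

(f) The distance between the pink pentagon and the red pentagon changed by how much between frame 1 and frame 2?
-4.1

Distance in frame 1: 6.7. Distance in frame 2: 2.6.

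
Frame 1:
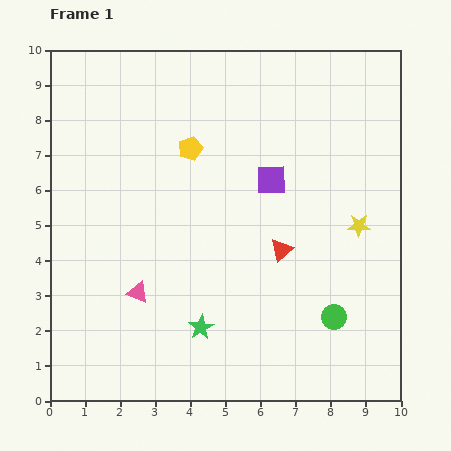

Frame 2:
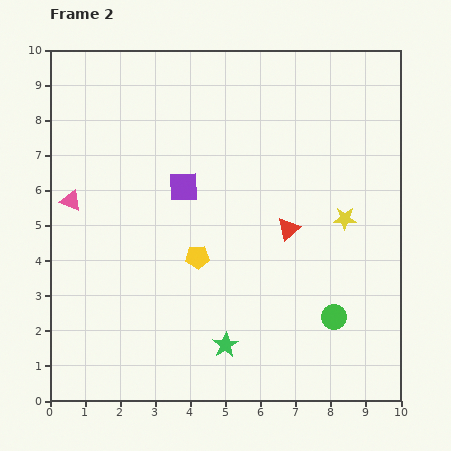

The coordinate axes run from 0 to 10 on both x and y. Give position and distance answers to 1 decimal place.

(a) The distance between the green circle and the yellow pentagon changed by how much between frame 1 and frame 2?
-2.0

Distance in frame 1: 6.3. Distance in frame 2: 4.3.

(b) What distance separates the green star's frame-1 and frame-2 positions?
0.9

The green star moved from (4.3, 2.1) to (5.0, 1.6), a distance of √(0.7² + 0.5²) ≈ 0.9.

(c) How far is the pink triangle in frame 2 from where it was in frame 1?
3.2

The pink triangle moved from (2.5, 3.1) to (0.6, 5.7), a distance of √(1.9² + 2.6²) ≈ 3.2.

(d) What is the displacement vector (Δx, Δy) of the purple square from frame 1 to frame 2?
(-2.5, -0.2)

The purple square was at (6.3, 6.3) in frame 1 and (3.8, 6.1) in frame 2.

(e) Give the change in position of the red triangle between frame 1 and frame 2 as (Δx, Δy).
(0.2, 0.6)

The red triangle was at (6.6, 4.3) in frame 1 and (6.8, 4.9) in frame 2.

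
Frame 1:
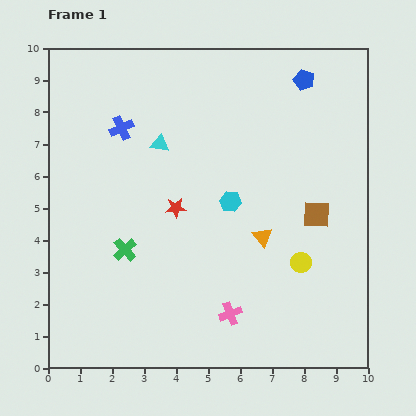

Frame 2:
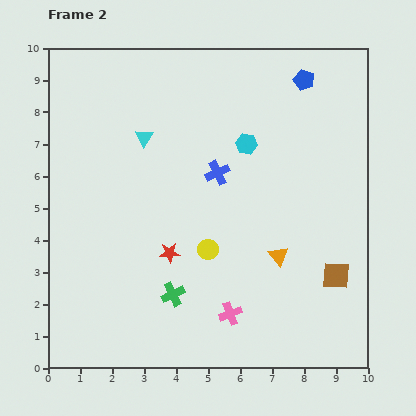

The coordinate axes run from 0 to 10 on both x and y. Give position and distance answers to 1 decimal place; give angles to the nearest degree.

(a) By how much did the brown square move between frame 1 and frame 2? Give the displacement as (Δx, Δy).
(0.6, -1.9)

The brown square was at (8.4, 4.8) in frame 1 and (9.0, 2.9) in frame 2.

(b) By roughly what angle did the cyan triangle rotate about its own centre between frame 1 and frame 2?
54° clockwise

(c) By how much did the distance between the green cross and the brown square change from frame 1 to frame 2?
-1.0

Distance in frame 1: 6.1. Distance in frame 2: 5.1.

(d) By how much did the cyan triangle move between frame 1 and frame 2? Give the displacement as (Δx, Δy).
(-0.5, 0.2)

The cyan triangle was at (3.5, 7.0) in frame 1 and (3.0, 7.2) in frame 2.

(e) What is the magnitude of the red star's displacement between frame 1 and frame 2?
1.4

The red star moved from (4.0, 5.0) to (3.8, 3.6), a distance of √(0.2² + 1.4²) ≈ 1.4.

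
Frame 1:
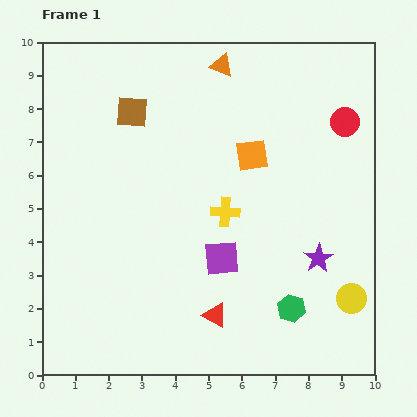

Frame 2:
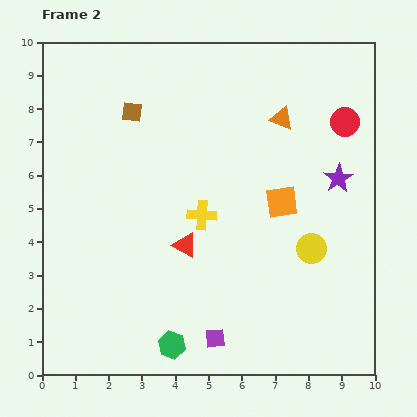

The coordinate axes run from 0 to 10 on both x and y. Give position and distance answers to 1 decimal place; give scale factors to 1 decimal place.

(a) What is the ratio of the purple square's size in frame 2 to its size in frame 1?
0.6×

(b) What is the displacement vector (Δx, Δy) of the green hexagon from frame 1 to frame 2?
(-3.6, -1.1)

The green hexagon was at (7.5, 2.0) in frame 1 and (3.9, 0.9) in frame 2.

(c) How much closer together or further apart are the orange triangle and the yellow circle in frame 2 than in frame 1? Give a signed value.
-4.0

Distance in frame 1: 8.0. Distance in frame 2: 4.0.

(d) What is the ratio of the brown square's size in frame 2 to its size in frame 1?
0.6×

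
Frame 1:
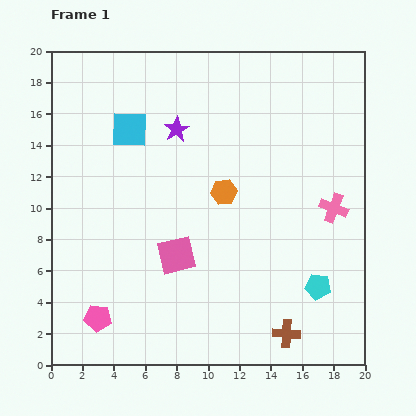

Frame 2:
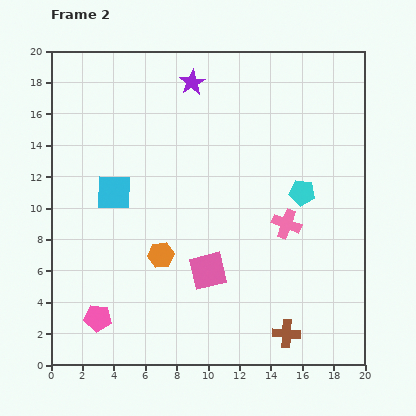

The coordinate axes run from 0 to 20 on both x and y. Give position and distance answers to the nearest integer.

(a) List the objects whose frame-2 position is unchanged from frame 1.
the pink pentagon, the brown cross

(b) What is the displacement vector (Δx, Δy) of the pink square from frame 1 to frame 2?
(2, -1)

The pink square was at (8, 7) in frame 1 and (10, 6) in frame 2.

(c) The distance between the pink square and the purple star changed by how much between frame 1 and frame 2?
+4

Distance in frame 1: 8. Distance in frame 2: 12.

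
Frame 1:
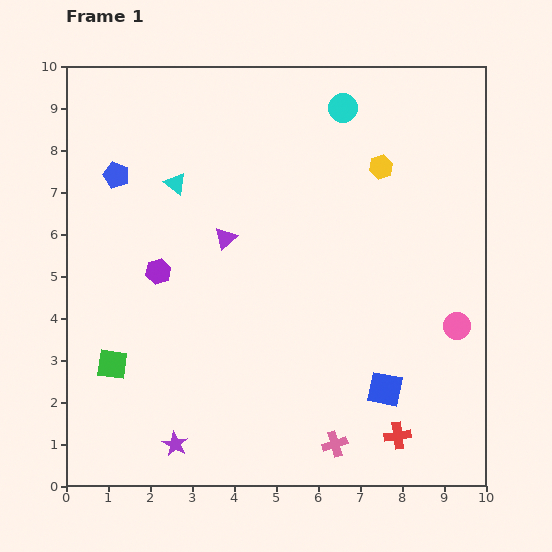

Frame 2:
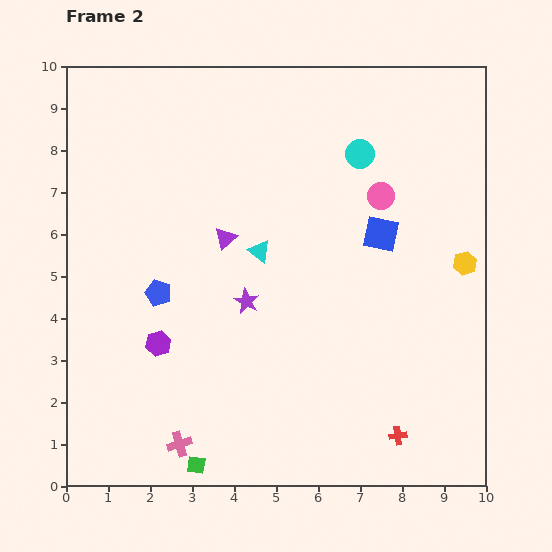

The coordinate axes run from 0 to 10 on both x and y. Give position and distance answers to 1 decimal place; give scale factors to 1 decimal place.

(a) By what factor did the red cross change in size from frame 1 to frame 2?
0.7×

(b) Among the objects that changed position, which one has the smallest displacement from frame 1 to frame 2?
the cyan circle

(moved 1.2)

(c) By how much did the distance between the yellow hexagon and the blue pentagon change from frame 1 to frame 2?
+1.0

Distance in frame 1: 6.3. Distance in frame 2: 7.3.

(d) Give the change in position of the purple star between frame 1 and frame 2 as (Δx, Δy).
(1.7, 3.4)

The purple star was at (2.6, 1.0) in frame 1 and (4.3, 4.4) in frame 2.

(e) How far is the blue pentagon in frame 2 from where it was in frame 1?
3.0

The blue pentagon moved from (1.2, 7.4) to (2.2, 4.6), a distance of √(1.0² + 2.8²) ≈ 3.0.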